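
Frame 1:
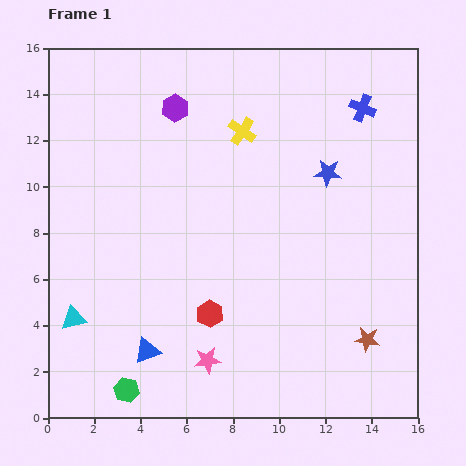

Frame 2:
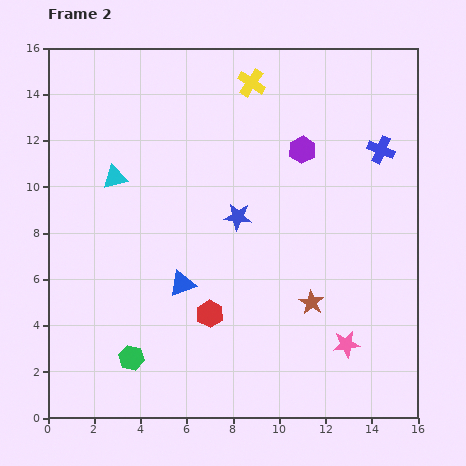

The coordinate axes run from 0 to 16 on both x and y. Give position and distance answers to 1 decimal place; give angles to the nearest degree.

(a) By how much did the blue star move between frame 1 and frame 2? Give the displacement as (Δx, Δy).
(-3.9, -1.9)

The blue star was at (12.1, 10.6) in frame 1 and (8.2, 8.7) in frame 2.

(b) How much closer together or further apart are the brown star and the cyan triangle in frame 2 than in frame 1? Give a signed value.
-2.6

Distance in frame 1: 12.7. Distance in frame 2: 10.1.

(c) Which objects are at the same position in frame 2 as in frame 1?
the red hexagon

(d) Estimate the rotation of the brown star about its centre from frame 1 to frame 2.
23° clockwise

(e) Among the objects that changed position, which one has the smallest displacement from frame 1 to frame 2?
the green hexagon

(moved 1.4)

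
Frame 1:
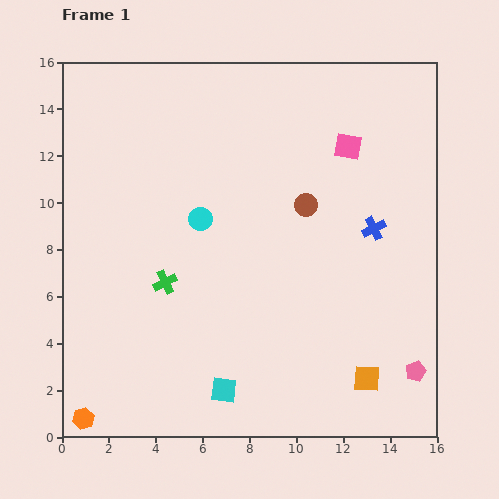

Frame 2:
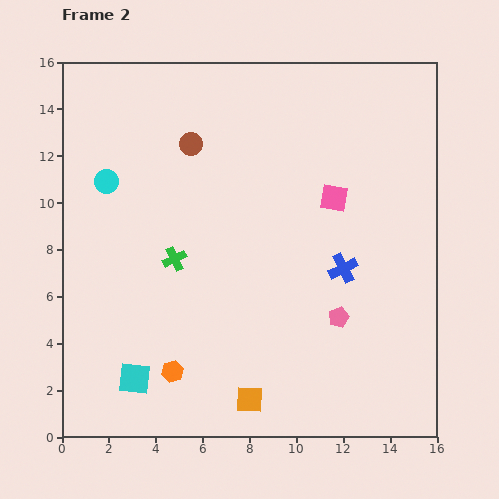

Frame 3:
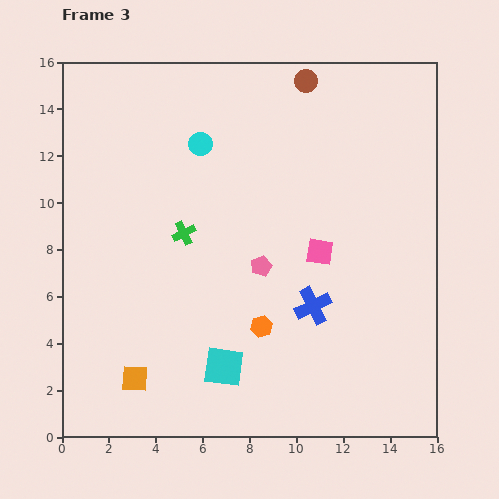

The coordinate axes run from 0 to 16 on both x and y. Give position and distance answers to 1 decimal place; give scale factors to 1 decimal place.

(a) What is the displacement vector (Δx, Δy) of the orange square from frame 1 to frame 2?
(-5.0, -0.9)

The orange square was at (13.0, 2.5) in frame 1 and (8.0, 1.6) in frame 2.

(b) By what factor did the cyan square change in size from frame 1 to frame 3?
1.6×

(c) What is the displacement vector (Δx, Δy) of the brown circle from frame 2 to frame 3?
(4.9, 2.7)

The brown circle was at (5.5, 12.5) in frame 2 and (10.4, 15.2) in frame 3.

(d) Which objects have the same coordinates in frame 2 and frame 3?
none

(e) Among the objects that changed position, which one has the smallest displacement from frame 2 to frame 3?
the green cross

(moved 1.2)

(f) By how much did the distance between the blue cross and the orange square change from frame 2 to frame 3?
+1.3

Distance in frame 2: 6.9. Distance in frame 3: 8.2.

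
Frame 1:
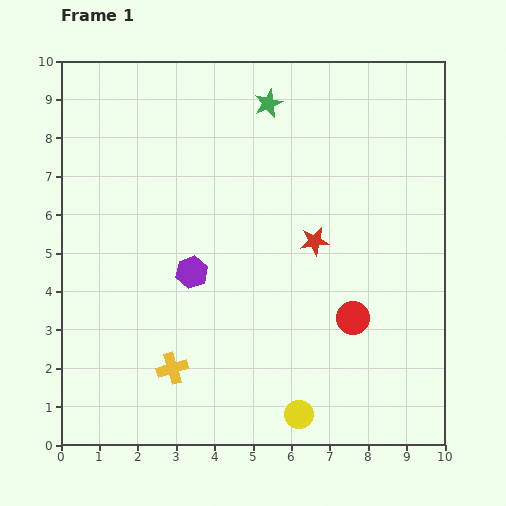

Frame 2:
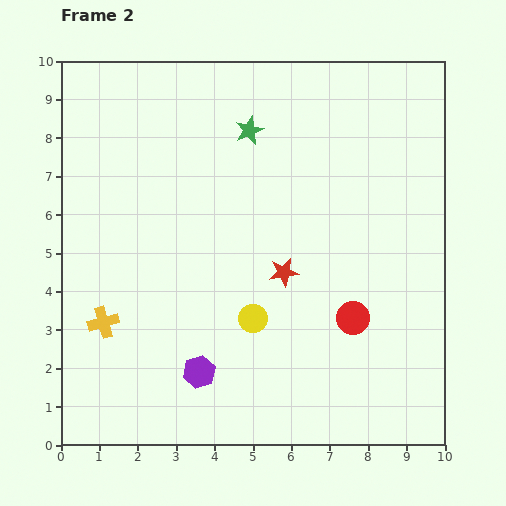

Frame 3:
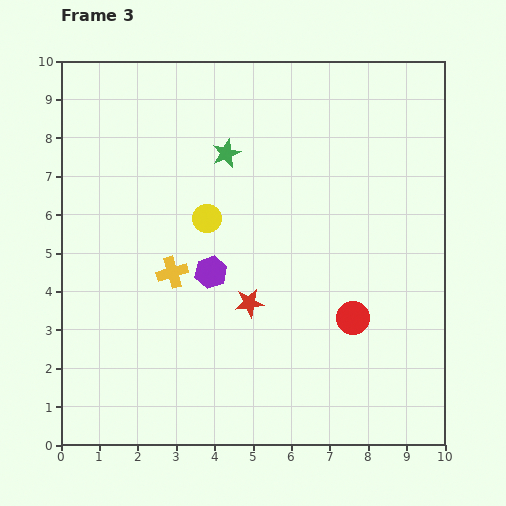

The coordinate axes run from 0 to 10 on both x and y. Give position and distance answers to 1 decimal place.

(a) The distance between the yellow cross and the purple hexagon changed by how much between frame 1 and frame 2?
+0.3

Distance in frame 1: 2.5. Distance in frame 2: 2.8.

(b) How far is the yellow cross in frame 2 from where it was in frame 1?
2.2

The yellow cross moved from (2.9, 2.0) to (1.1, 3.2), a distance of √(1.8² + 1.2²) ≈ 2.2.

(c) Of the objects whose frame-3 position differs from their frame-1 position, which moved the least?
the purple hexagon

(moved 0.5)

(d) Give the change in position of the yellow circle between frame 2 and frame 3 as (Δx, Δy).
(-1.2, 2.6)

The yellow circle was at (5.0, 3.3) in frame 2 and (3.8, 5.9) in frame 3.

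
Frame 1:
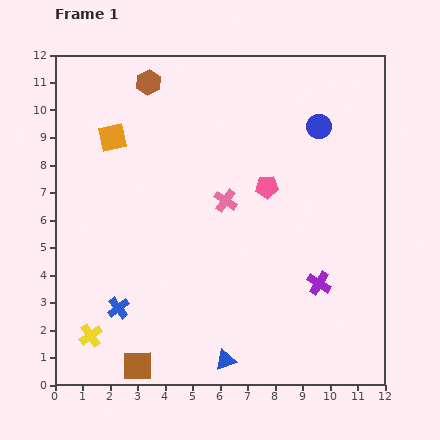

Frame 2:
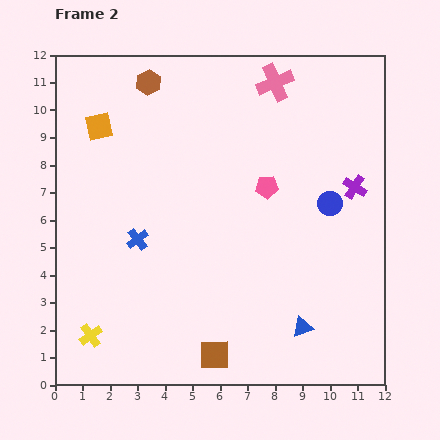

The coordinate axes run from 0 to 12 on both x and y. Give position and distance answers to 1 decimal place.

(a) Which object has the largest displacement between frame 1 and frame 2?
the pink cross

(moved 4.7; next 3.7)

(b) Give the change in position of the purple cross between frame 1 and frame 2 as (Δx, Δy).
(1.3, 3.5)

The purple cross was at (9.6, 3.7) in frame 1 and (10.9, 7.2) in frame 2.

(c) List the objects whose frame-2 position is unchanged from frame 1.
the brown hexagon, the yellow cross, the pink pentagon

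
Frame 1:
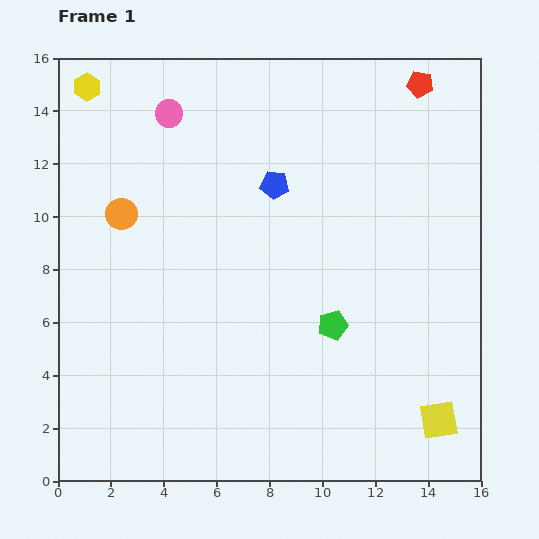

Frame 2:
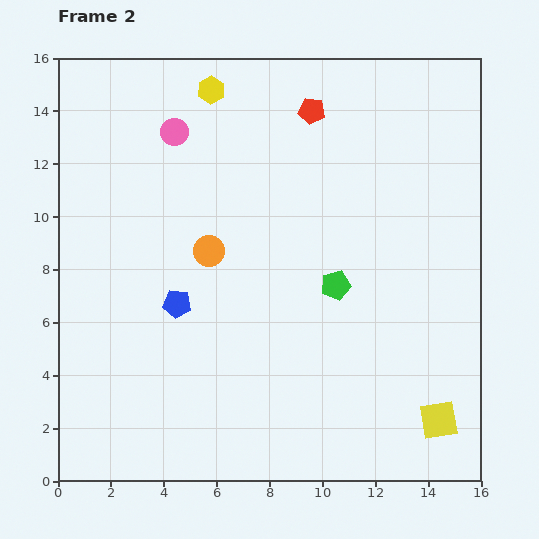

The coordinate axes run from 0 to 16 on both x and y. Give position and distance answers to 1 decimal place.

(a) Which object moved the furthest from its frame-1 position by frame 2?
the blue pentagon

(moved 5.8; next 4.7)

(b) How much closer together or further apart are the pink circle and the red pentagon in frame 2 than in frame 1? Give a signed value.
-4.3

Distance in frame 1: 9.6. Distance in frame 2: 5.3.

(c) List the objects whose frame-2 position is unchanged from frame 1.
the yellow square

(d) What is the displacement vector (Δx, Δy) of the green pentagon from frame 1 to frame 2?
(0.1, 1.5)

The green pentagon was at (10.4, 5.9) in frame 1 and (10.5, 7.4) in frame 2.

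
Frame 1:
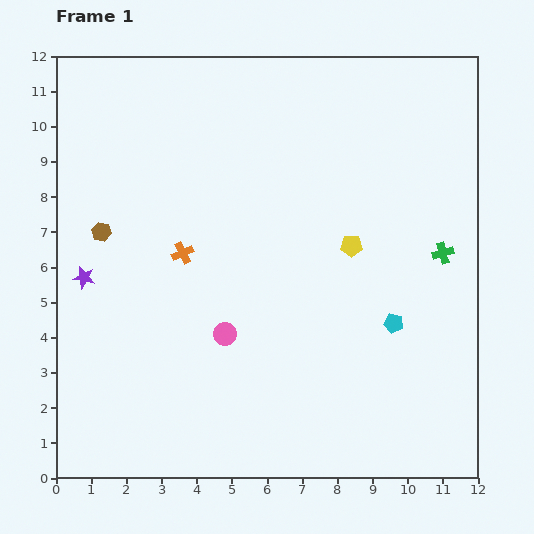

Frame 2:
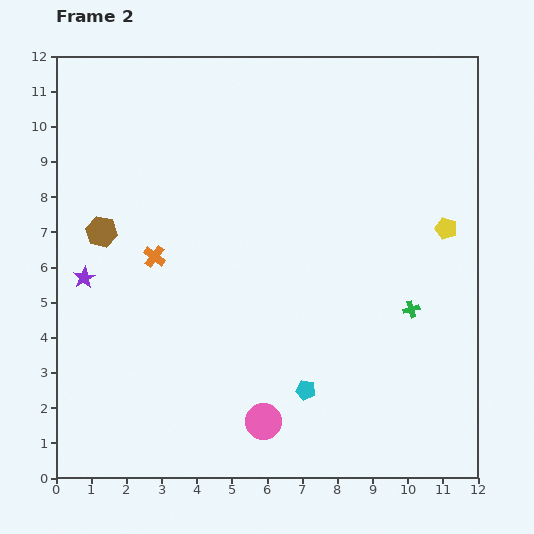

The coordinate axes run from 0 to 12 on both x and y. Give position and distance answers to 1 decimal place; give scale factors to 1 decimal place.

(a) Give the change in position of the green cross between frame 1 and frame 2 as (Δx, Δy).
(-0.9, -1.6)

The green cross was at (11.0, 6.4) in frame 1 and (10.1, 4.8) in frame 2.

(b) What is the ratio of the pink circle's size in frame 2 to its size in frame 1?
1.6×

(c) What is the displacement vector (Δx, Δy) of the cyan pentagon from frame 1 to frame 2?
(-2.5, -1.9)

The cyan pentagon was at (9.6, 4.4) in frame 1 and (7.1, 2.5) in frame 2.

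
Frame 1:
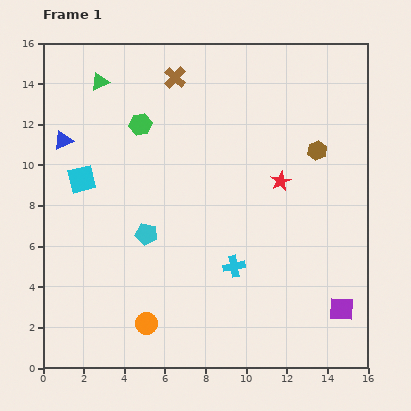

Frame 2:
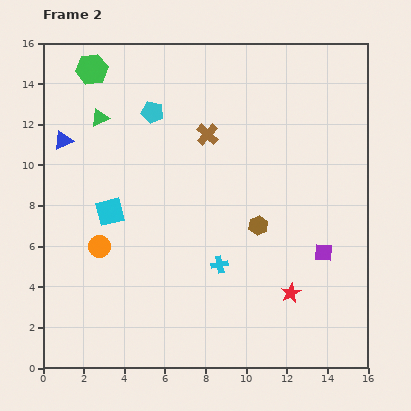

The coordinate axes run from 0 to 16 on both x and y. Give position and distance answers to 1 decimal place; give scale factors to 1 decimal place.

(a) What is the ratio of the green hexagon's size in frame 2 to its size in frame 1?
1.4×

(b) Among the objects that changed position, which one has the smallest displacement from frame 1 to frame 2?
the cyan cross

(moved 0.7)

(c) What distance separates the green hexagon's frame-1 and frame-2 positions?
3.6

The green hexagon moved from (4.8, 12.0) to (2.4, 14.7), a distance of √(2.4² + 2.7²) ≈ 3.6.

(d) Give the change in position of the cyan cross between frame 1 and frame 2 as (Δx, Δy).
(-0.7, 0.1)

The cyan cross was at (9.4, 5.0) in frame 1 and (8.7, 5.1) in frame 2.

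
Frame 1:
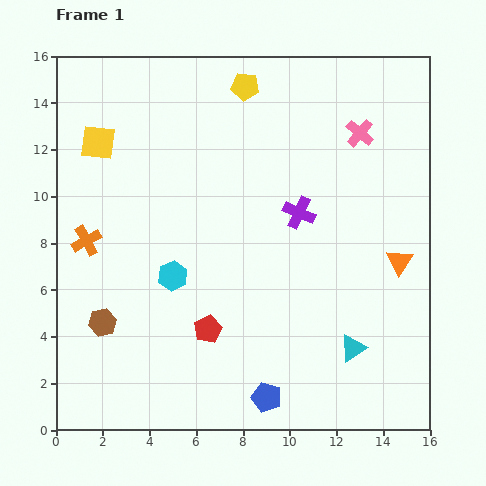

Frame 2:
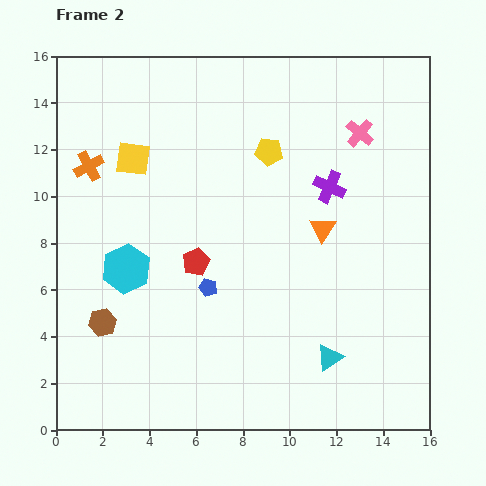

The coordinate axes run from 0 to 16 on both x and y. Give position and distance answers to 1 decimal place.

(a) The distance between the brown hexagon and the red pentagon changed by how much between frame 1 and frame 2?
+0.3

Distance in frame 1: 4.5. Distance in frame 2: 4.8.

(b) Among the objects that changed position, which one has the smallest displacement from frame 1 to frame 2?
the cyan triangle

(moved 1.1)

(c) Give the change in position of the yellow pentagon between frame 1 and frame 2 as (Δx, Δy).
(1.0, -2.8)

The yellow pentagon was at (8.1, 14.7) in frame 1 and (9.1, 11.9) in frame 2.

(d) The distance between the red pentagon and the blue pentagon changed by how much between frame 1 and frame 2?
-2.6

Distance in frame 1: 3.8. Distance in frame 2: 1.2.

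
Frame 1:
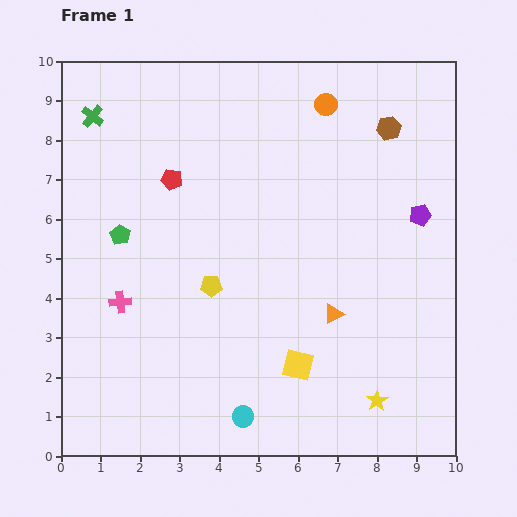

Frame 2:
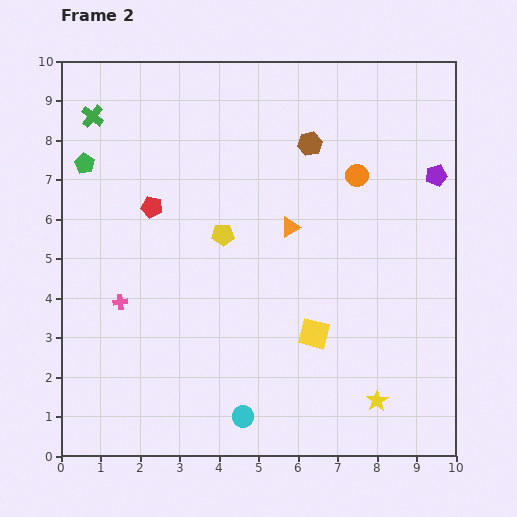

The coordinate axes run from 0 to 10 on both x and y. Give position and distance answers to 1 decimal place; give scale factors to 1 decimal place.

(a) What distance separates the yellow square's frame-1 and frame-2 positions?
0.9

The yellow square moved from (6.0, 2.3) to (6.4, 3.1), a distance of √(0.4² + 0.8²) ≈ 0.9.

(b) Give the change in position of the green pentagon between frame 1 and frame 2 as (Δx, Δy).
(-0.9, 1.8)

The green pentagon was at (1.5, 5.6) in frame 1 and (0.6, 7.4) in frame 2.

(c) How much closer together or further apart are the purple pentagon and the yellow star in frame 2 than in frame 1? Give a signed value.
+1.1

Distance in frame 1: 4.8. Distance in frame 2: 5.9.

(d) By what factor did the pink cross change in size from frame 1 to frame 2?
0.7×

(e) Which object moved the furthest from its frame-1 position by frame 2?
the orange triangle

(moved 2.5; next 2.0)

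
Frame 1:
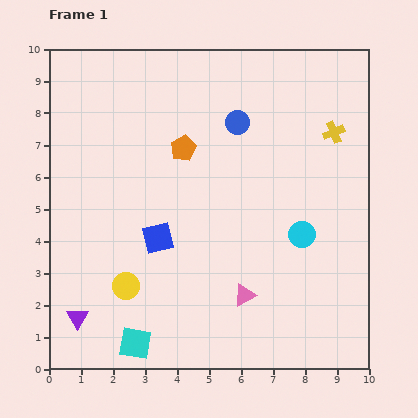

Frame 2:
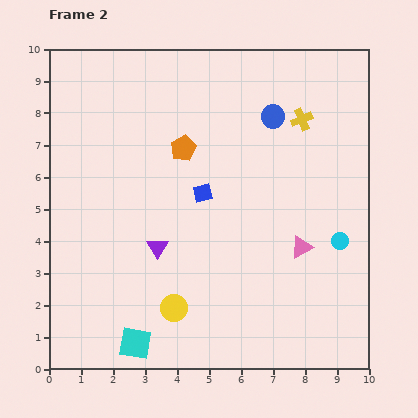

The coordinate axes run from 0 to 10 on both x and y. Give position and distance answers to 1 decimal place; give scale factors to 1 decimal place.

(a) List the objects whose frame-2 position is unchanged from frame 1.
the orange pentagon, the cyan square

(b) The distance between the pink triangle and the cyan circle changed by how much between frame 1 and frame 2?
-1.4

Distance in frame 1: 2.6. Distance in frame 2: 1.2.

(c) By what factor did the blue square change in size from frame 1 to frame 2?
0.6×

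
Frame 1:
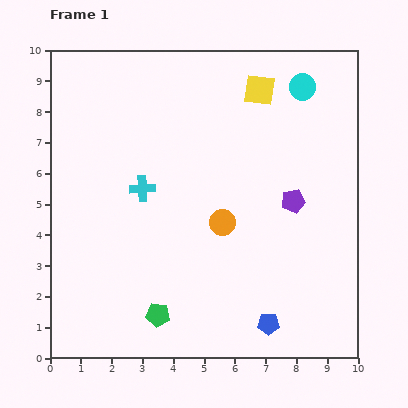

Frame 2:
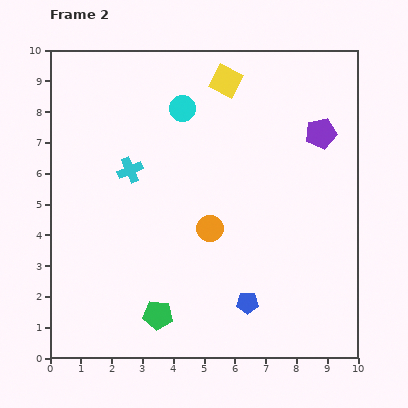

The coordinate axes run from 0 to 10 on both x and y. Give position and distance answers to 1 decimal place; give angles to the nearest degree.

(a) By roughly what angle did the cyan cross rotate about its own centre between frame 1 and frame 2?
22° counter-clockwise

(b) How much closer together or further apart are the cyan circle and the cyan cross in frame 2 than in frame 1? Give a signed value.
-3.6

Distance in frame 1: 6.2. Distance in frame 2: 2.6.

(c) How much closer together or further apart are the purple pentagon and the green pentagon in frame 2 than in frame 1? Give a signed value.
+2.2

Distance in frame 1: 5.7. Distance in frame 2: 7.9.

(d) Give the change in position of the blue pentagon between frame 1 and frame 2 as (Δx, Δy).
(-0.7, 0.7)

The blue pentagon was at (7.1, 1.1) in frame 1 and (6.4, 1.8) in frame 2.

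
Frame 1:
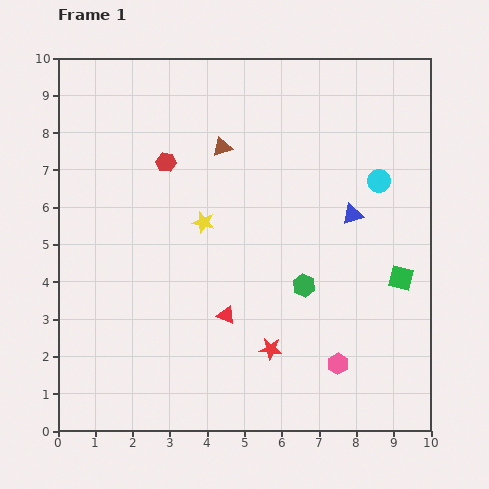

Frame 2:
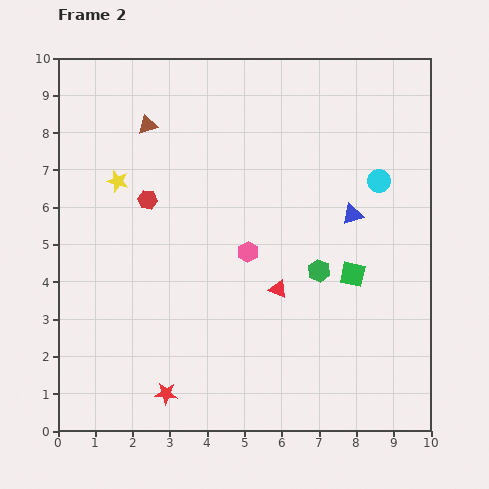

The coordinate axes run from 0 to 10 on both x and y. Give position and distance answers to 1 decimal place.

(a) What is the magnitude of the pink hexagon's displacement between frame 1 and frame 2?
3.8

The pink hexagon moved from (7.5, 1.8) to (5.1, 4.8), a distance of √(2.4² + 3.0²) ≈ 3.8.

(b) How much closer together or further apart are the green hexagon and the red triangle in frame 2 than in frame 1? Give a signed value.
-1.0

Distance in frame 1: 2.2. Distance in frame 2: 1.2.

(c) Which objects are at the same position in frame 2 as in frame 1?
the blue triangle, the cyan circle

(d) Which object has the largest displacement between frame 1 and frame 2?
the pink hexagon

(moved 3.8; next 3.0)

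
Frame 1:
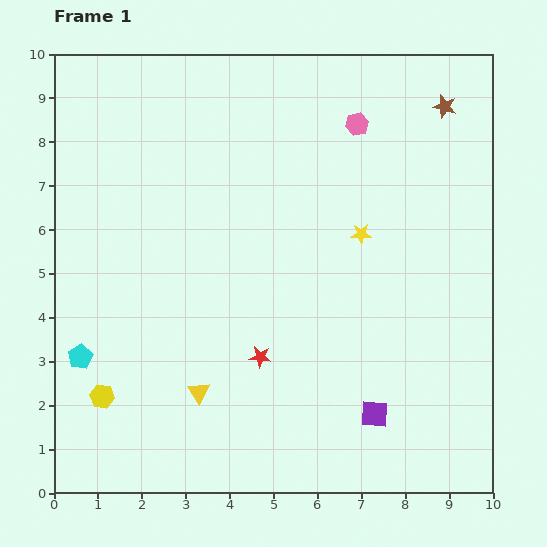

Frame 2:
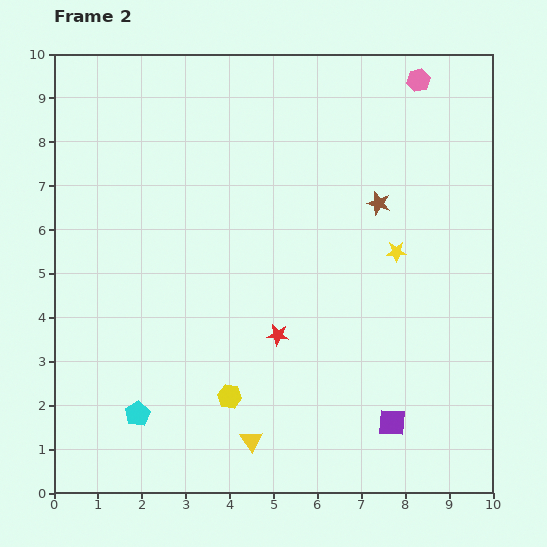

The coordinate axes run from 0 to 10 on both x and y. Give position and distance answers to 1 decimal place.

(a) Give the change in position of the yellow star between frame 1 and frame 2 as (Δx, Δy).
(0.8, -0.4)

The yellow star was at (7.0, 5.9) in frame 1 and (7.8, 5.5) in frame 2.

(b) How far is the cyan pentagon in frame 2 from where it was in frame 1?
1.8

The cyan pentagon moved from (0.6, 3.1) to (1.9, 1.8), a distance of √(1.3² + 1.3²) ≈ 1.8.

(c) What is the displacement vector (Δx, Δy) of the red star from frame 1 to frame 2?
(0.4, 0.5)

The red star was at (4.7, 3.1) in frame 1 and (5.1, 3.6) in frame 2.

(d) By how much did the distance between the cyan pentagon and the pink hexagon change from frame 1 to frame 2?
+1.7

Distance in frame 1: 8.2. Distance in frame 2: 9.9.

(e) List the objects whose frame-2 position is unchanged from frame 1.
none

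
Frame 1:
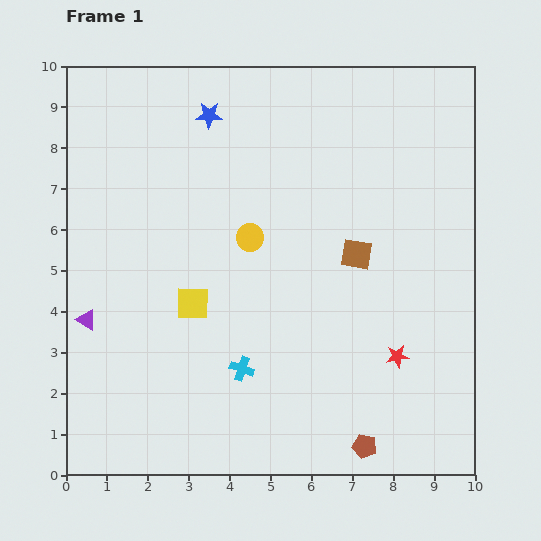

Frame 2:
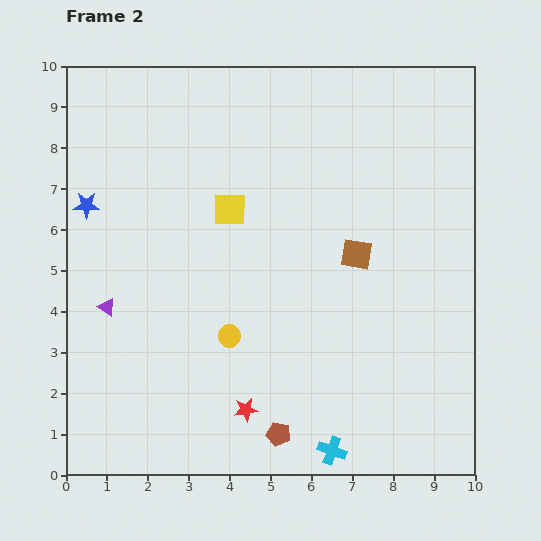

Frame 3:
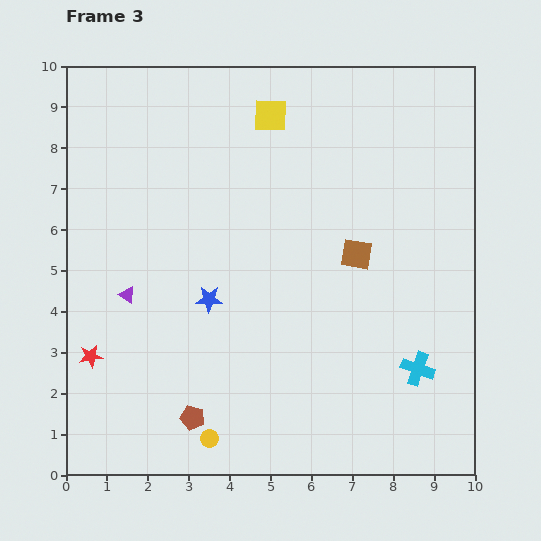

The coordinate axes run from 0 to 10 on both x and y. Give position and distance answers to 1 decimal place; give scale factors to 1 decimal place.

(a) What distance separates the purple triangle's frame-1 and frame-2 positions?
0.6

The purple triangle moved from (0.5, 3.8) to (1.0, 4.1), a distance of √(0.5² + 0.3²) ≈ 0.6.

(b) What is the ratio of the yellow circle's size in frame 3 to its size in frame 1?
0.6×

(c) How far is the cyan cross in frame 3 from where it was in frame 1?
4.3

The cyan cross moved from (4.3, 2.6) to (8.6, 2.6), a distance of √(4.3² + 0.0²) ≈ 4.3.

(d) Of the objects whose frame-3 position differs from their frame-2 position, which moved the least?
the purple triangle

(moved 0.6)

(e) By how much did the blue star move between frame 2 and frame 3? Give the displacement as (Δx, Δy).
(3.0, -2.3)

The blue star was at (0.5, 6.6) in frame 2 and (3.5, 4.3) in frame 3.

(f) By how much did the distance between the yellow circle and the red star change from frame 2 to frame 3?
+1.7

Distance in frame 2: 1.8. Distance in frame 3: 3.5.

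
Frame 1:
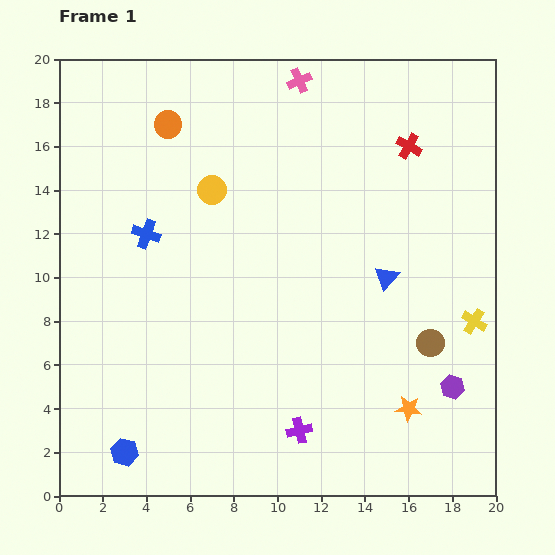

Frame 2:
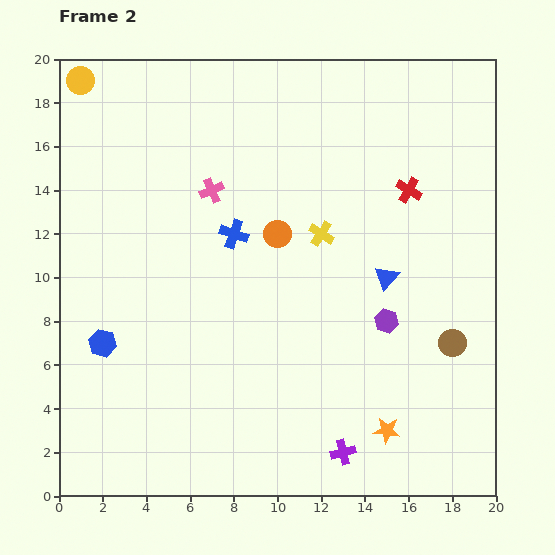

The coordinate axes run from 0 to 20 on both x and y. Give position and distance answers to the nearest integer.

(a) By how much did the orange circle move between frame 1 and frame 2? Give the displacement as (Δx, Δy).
(5, -5)

The orange circle was at (5, 17) in frame 1 and (10, 12) in frame 2.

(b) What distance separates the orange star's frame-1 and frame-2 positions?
1

The orange star moved from (16, 4) to (15, 3), a distance of √(1² + 1²) ≈ 1.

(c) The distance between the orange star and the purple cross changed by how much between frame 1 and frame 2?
-3

Distance in frame 1: 5. Distance in frame 2: 2.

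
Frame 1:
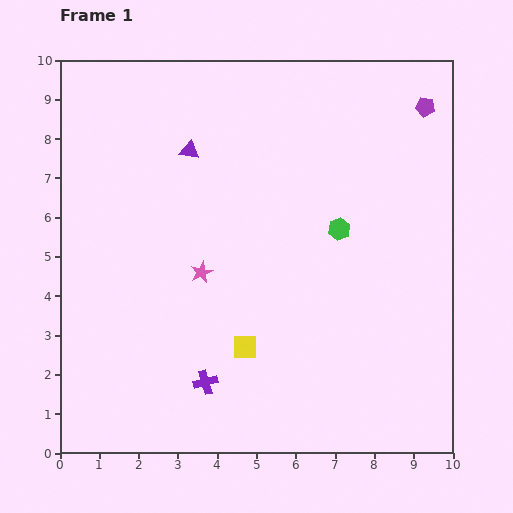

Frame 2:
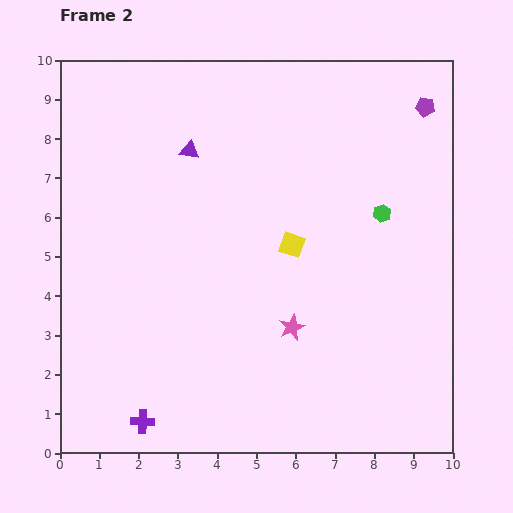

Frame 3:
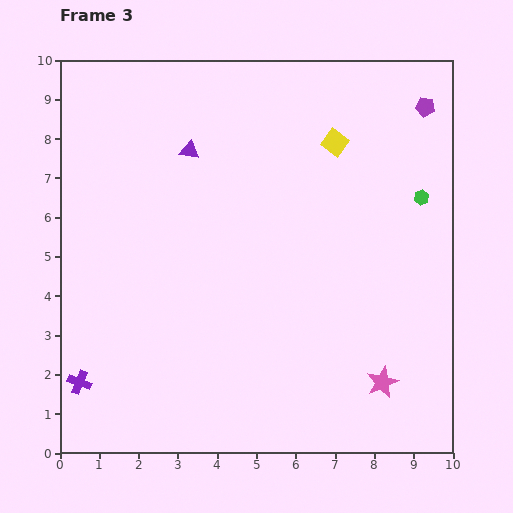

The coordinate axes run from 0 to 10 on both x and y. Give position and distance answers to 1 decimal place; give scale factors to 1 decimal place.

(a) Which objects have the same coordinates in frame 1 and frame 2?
the purple triangle, the purple pentagon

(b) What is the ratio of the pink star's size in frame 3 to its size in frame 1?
1.5×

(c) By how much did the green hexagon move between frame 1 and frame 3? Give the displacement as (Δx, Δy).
(2.1, 0.8)

The green hexagon was at (7.1, 5.7) in frame 1 and (9.2, 6.5) in frame 3.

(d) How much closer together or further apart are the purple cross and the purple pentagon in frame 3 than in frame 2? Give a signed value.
+0.4

Distance in frame 2: 10.8. Distance in frame 3: 11.2.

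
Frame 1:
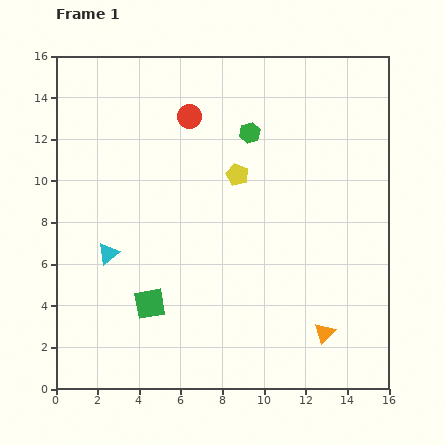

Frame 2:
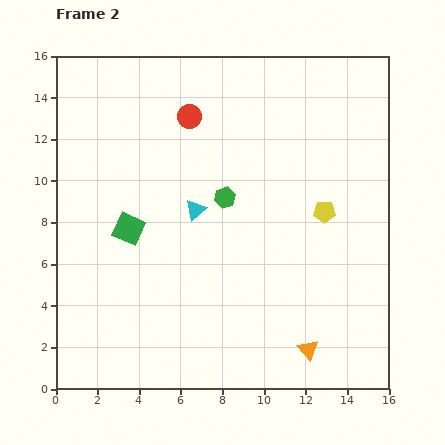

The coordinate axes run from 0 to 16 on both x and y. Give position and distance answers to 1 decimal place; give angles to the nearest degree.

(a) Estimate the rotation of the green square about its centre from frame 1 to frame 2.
33° clockwise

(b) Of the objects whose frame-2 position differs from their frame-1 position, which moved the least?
the orange triangle

(moved 1.1)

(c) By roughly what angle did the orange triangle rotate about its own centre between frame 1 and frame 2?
23° counter-clockwise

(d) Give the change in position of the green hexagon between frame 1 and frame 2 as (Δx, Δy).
(-1.2, -3.1)

The green hexagon was at (9.3, 12.3) in frame 1 and (8.1, 9.2) in frame 2.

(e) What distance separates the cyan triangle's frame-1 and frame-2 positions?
4.7

The cyan triangle moved from (2.5, 6.5) to (6.7, 8.6), a distance of √(4.2² + 2.1²) ≈ 4.7.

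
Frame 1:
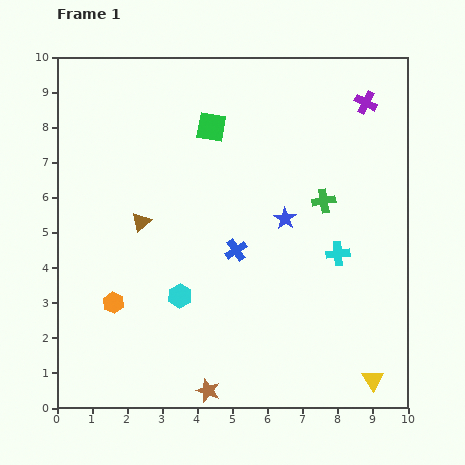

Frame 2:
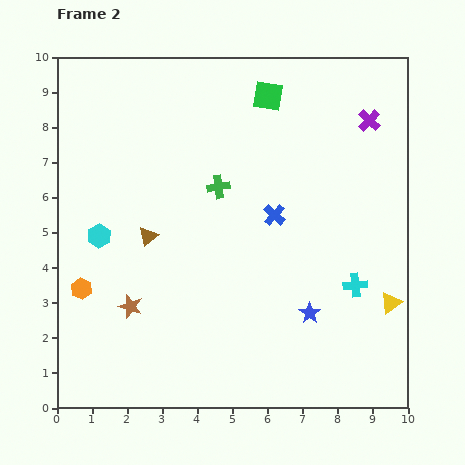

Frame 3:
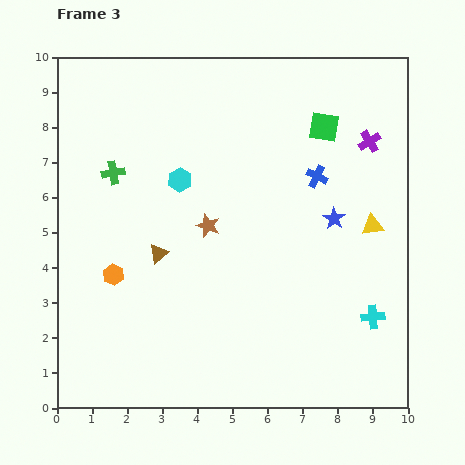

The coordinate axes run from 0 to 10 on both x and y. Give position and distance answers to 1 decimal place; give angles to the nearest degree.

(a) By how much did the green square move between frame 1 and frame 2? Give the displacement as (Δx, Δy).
(1.6, 0.9)

The green square was at (4.4, 8.0) in frame 1 and (6.0, 8.9) in frame 2.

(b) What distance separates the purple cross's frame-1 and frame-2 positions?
0.5

The purple cross moved from (8.8, 8.7) to (8.9, 8.2), a distance of √(0.1² + 0.5²) ≈ 0.5.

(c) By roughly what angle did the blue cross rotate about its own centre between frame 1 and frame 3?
31° counter-clockwise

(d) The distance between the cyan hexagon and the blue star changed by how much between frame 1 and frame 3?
+0.8

Distance in frame 1: 3.7. Distance in frame 3: 4.5.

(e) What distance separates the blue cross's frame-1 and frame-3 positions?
3.1

The blue cross moved from (5.1, 4.5) to (7.4, 6.6), a distance of √(2.3² + 2.1²) ≈ 3.1.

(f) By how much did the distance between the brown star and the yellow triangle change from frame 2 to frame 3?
-2.7

Distance in frame 2: 7.4. Distance in frame 3: 4.7.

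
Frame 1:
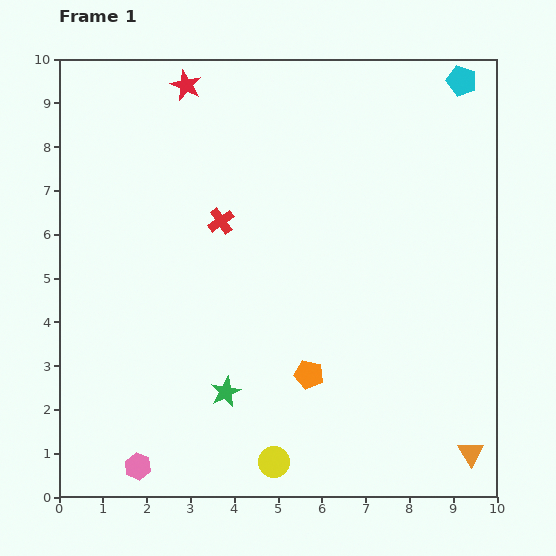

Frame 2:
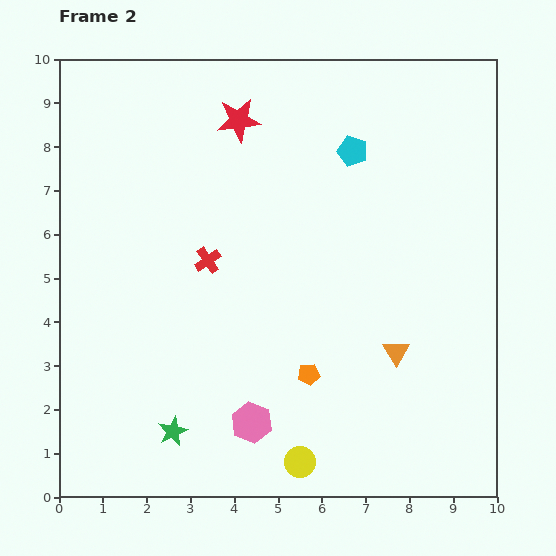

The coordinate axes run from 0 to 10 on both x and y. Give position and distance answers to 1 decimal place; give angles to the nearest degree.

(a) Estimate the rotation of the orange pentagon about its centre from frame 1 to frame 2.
20° counter-clockwise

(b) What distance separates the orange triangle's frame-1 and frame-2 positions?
2.9

The orange triangle moved from (9.4, 1.0) to (7.7, 3.3), a distance of √(1.7² + 2.3²) ≈ 2.9.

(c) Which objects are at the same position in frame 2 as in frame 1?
the orange pentagon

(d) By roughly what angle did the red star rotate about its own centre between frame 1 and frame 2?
31° counter-clockwise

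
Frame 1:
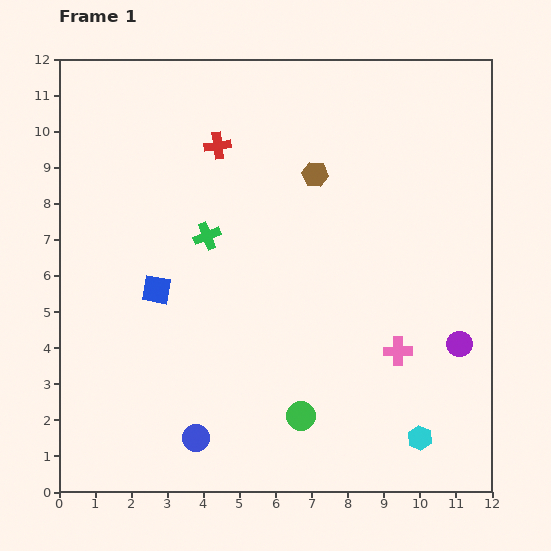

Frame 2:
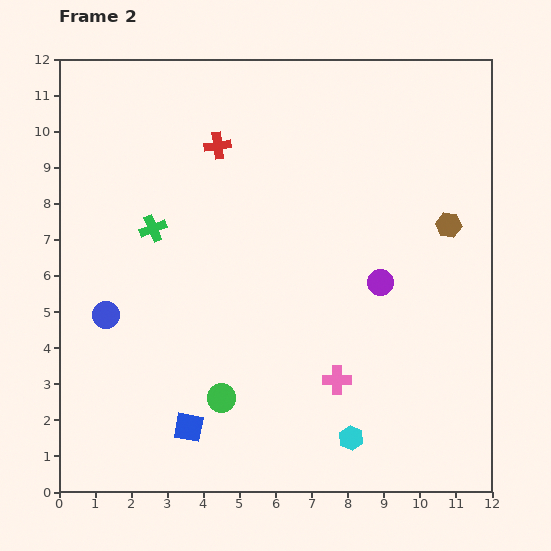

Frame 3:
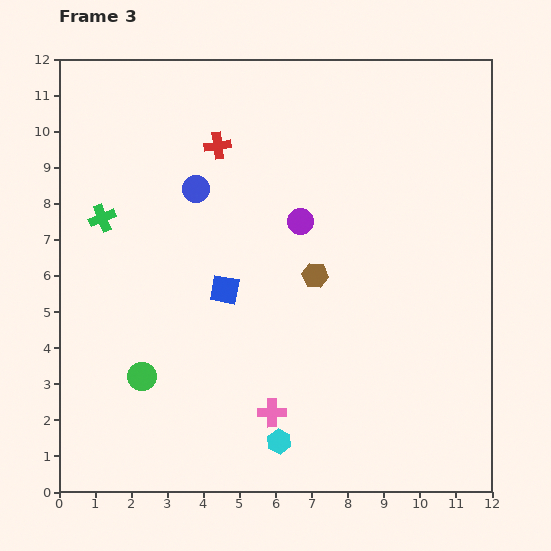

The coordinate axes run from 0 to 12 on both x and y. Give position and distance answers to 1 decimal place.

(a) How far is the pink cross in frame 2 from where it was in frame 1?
1.9

The pink cross moved from (9.4, 3.9) to (7.7, 3.1), a distance of √(1.7² + 0.8²) ≈ 1.9.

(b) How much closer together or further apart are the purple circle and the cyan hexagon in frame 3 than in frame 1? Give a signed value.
+3.3

Distance in frame 1: 2.8. Distance in frame 3: 6.1.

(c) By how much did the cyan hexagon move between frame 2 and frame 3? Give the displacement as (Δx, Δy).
(-2.0, -0.1)

The cyan hexagon was at (8.1, 1.5) in frame 2 and (6.1, 1.4) in frame 3.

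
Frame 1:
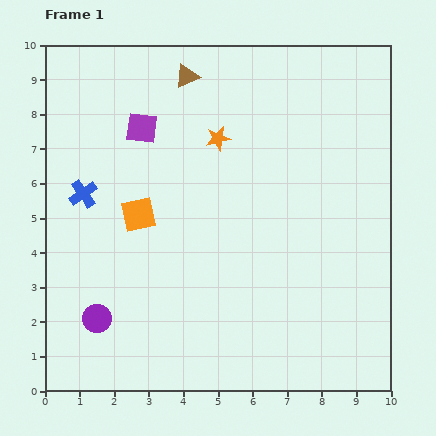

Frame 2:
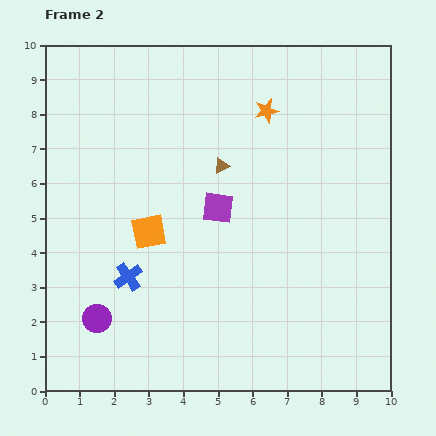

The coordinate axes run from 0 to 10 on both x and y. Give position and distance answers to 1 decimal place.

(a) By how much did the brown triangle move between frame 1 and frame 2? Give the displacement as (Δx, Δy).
(1.0, -2.6)

The brown triangle was at (4.1, 9.1) in frame 1 and (5.1, 6.5) in frame 2.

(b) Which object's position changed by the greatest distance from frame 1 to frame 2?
the purple square

(moved 3.2; next 2.8)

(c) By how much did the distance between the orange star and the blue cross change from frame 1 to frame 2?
+2.0

Distance in frame 1: 4.2. Distance in frame 2: 6.2.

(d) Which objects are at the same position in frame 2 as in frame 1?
the purple circle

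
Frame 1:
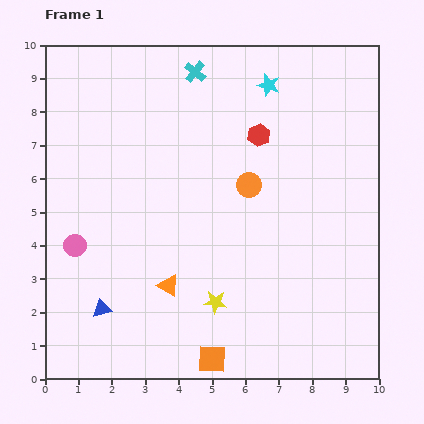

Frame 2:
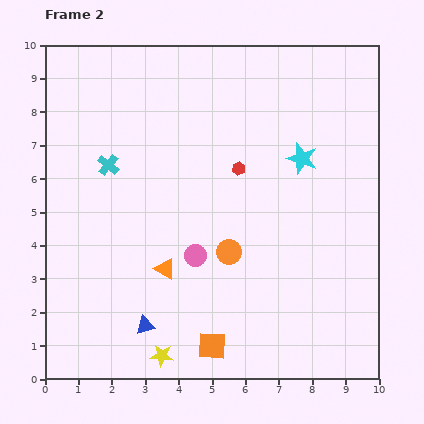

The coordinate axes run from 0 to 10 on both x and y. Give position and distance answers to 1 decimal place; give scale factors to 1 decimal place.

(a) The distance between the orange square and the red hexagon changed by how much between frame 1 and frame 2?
-1.4

Distance in frame 1: 6.8. Distance in frame 2: 5.4.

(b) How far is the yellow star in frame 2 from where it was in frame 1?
2.3

The yellow star moved from (5.1, 2.3) to (3.5, 0.7), a distance of √(1.6² + 1.6²) ≈ 2.3.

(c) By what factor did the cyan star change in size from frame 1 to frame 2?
1.4×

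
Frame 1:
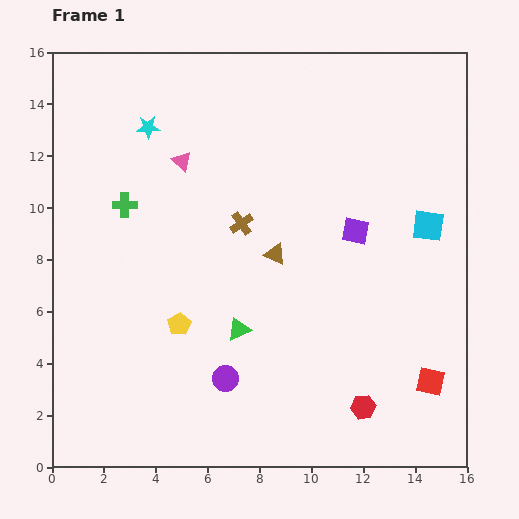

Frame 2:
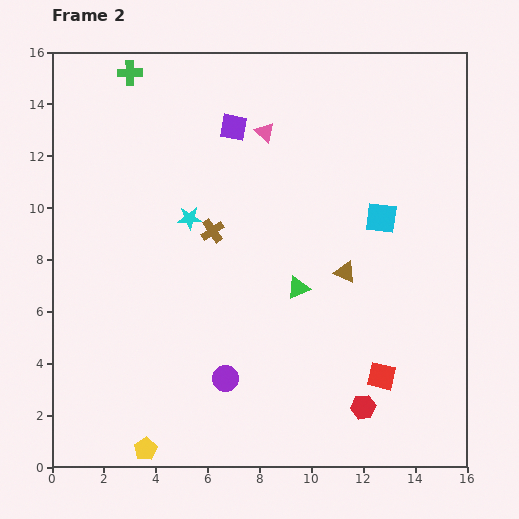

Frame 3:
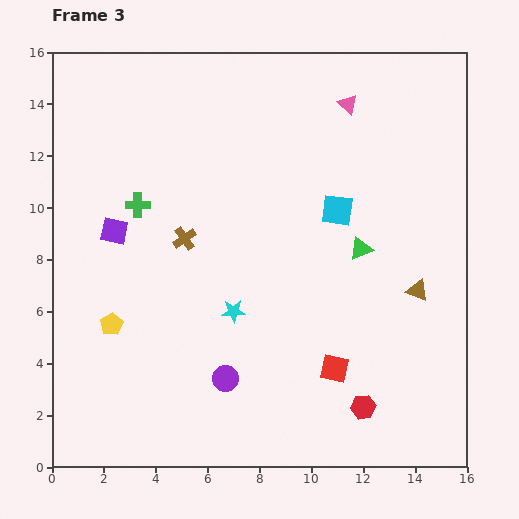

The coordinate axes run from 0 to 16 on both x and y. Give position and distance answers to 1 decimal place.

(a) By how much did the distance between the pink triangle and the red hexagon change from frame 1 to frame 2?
-0.5

Distance in frame 1: 11.8. Distance in frame 2: 11.3.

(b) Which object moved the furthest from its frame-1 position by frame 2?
the purple square

(moved 6.2; next 5.1)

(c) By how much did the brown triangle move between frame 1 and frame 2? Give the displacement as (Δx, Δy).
(2.7, -0.7)

The brown triangle was at (8.6, 8.2) in frame 1 and (11.3, 7.5) in frame 2.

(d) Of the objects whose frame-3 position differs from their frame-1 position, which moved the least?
the green cross

(moved 0.5)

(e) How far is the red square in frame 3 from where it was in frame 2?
1.8

The red square moved from (12.7, 3.5) to (10.9, 3.8), a distance of √(1.8² + 0.3²) ≈ 1.8.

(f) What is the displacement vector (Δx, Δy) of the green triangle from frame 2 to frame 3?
(2.4, 1.5)

The green triangle was at (9.5, 6.9) in frame 2 and (11.9, 8.4) in frame 3.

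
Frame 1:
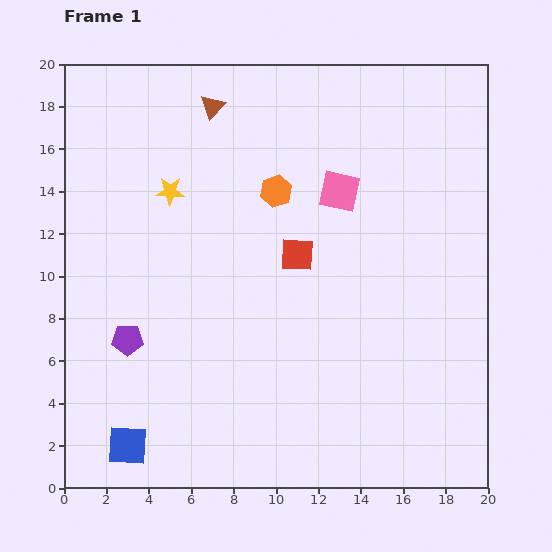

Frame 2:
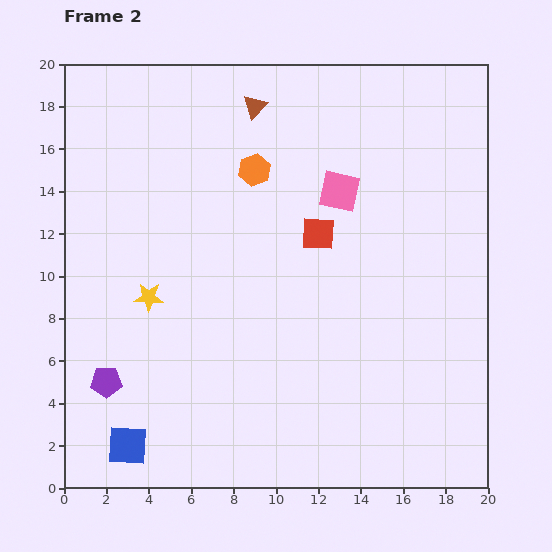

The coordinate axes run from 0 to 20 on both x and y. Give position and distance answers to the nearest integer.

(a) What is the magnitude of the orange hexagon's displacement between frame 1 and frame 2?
1

The orange hexagon moved from (10, 14) to (9, 15), a distance of √(1² + 1²) ≈ 1.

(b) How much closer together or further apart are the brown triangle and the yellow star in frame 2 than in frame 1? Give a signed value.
+6

Distance in frame 1: 4. Distance in frame 2: 10.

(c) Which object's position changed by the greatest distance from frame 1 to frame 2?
the yellow star

(moved 5; next 2)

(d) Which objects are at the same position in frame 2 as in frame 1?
the pink square, the blue square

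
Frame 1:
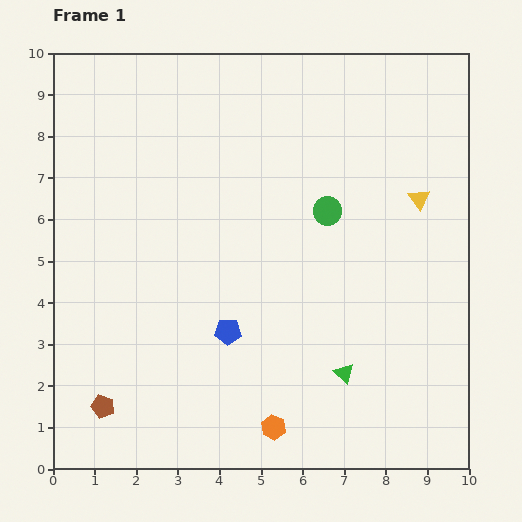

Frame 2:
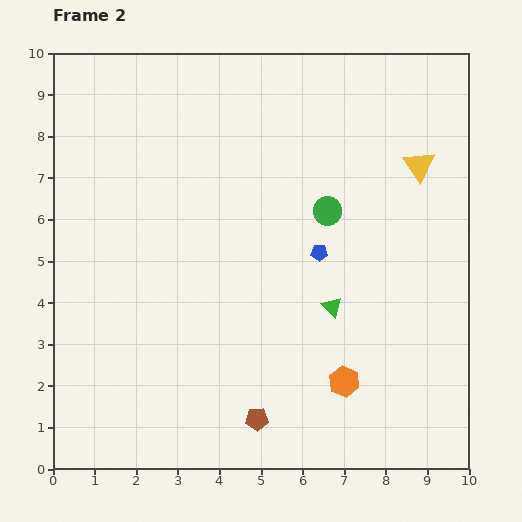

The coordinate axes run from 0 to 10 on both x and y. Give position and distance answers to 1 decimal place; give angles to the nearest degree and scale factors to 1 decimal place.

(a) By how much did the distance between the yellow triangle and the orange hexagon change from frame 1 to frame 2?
-1.0

Distance in frame 1: 6.5. Distance in frame 2: 5.5.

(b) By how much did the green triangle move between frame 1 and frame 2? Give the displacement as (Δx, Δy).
(-0.3, 1.6)

The green triangle was at (7.0, 2.3) in frame 1 and (6.7, 3.9) in frame 2.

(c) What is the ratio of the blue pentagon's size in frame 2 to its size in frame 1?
0.6×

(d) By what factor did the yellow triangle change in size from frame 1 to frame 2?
1.5×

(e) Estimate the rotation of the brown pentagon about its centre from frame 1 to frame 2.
19° counter-clockwise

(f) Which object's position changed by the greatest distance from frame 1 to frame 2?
the brown pentagon

(moved 3.7; next 2.9)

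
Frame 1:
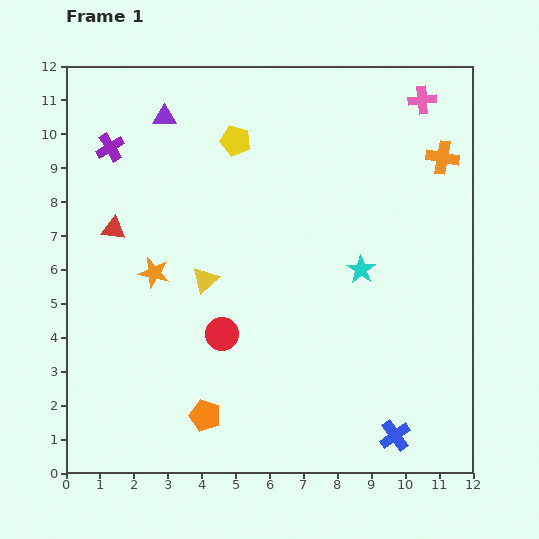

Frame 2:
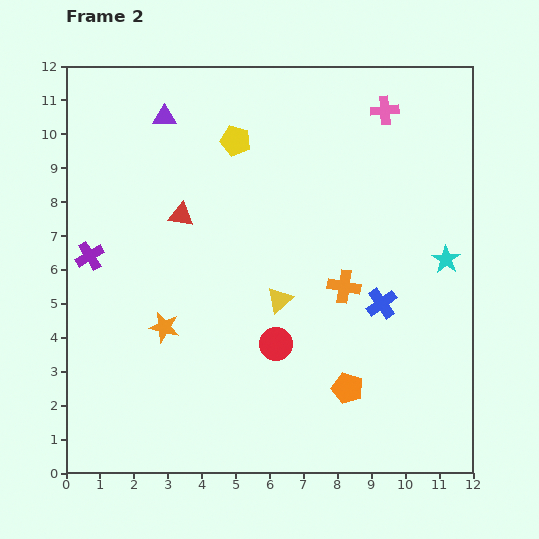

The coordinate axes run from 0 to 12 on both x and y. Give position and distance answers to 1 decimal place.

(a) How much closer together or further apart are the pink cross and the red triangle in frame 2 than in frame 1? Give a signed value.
-3.1

Distance in frame 1: 9.9. Distance in frame 2: 6.8.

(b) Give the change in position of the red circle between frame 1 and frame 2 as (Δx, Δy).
(1.6, -0.3)

The red circle was at (4.6, 4.1) in frame 1 and (6.2, 3.8) in frame 2.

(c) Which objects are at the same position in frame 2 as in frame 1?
the purple triangle, the yellow pentagon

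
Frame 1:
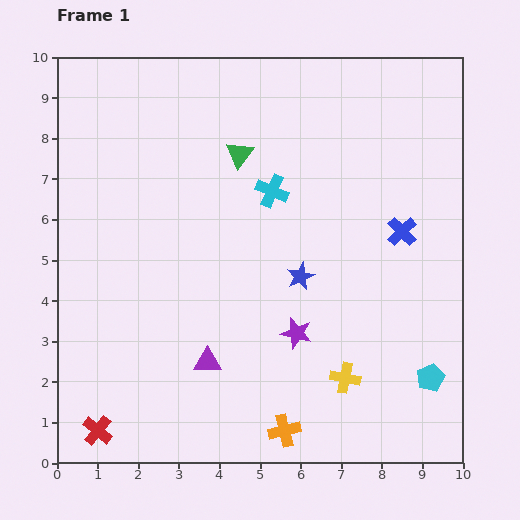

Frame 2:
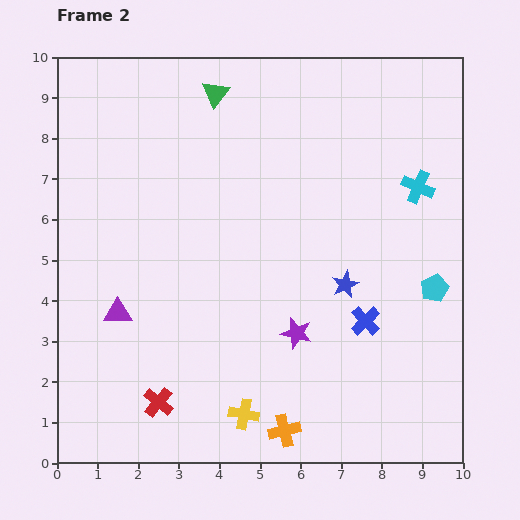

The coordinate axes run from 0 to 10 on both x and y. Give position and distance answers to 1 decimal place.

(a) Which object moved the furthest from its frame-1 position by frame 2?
the cyan cross

(moved 3.6; next 2.7)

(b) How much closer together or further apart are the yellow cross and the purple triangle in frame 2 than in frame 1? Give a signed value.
+0.6

Distance in frame 1: 3.4. Distance in frame 2: 4.0.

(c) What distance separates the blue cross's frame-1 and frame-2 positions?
2.4

The blue cross moved from (8.5, 5.7) to (7.6, 3.5), a distance of √(0.9² + 2.2²) ≈ 2.4.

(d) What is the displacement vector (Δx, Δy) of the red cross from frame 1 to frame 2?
(1.5, 0.7)

The red cross was at (1.0, 0.8) in frame 1 and (2.5, 1.5) in frame 2.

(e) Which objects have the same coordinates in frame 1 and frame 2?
the orange cross, the purple star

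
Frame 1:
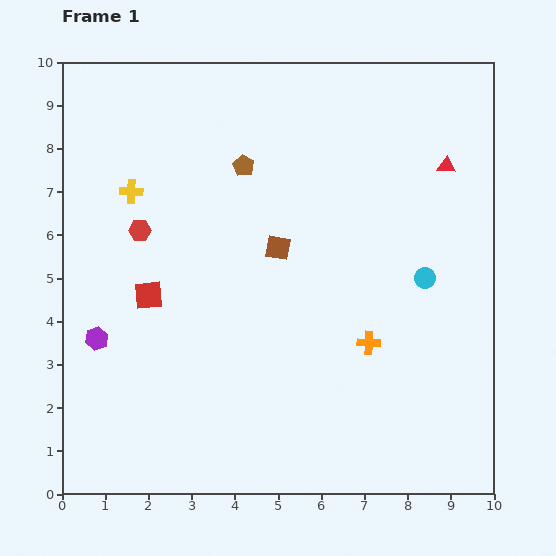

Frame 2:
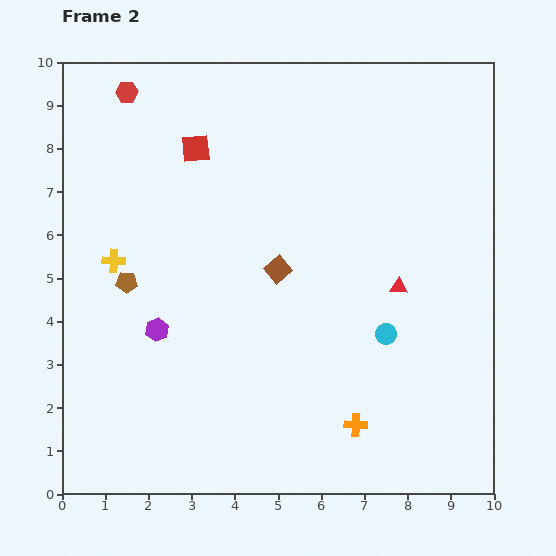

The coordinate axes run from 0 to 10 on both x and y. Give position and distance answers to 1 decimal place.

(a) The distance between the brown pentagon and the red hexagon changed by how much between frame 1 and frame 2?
+1.6

Distance in frame 1: 2.8. Distance in frame 2: 4.4.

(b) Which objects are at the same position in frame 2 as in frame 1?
none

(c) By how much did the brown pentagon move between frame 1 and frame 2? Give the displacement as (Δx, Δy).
(-2.7, -2.7)

The brown pentagon was at (4.2, 7.6) in frame 1 and (1.5, 4.9) in frame 2.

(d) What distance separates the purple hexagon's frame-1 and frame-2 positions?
1.4

The purple hexagon moved from (0.8, 3.6) to (2.2, 3.8), a distance of √(1.4² + 0.2²) ≈ 1.4.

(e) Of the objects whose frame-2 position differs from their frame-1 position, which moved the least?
the brown square

(moved 0.5)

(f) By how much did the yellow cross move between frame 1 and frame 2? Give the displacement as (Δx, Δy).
(-0.4, -1.6)

The yellow cross was at (1.6, 7.0) in frame 1 and (1.2, 5.4) in frame 2.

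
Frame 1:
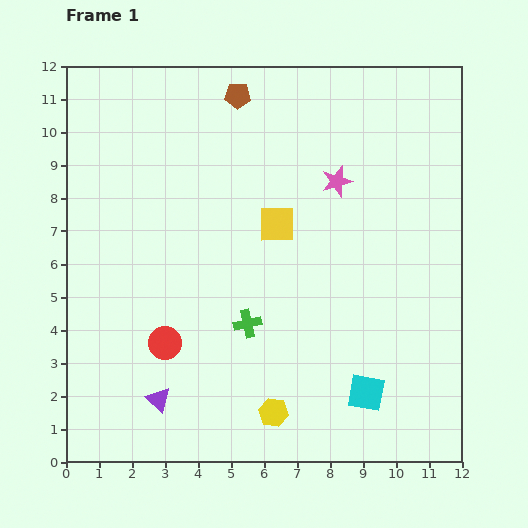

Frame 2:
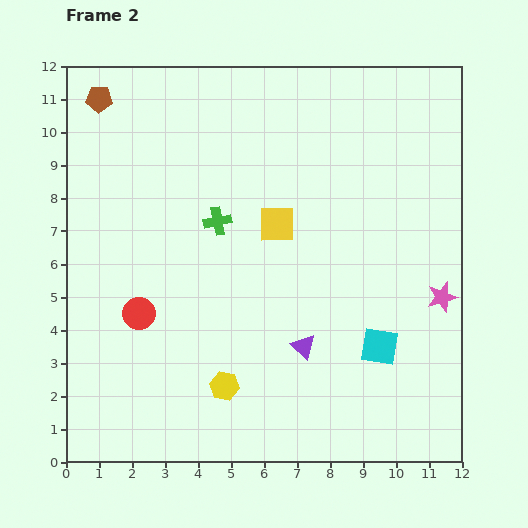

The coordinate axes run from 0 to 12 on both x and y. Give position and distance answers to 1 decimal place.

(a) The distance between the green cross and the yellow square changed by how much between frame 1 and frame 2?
-1.3

Distance in frame 1: 3.1. Distance in frame 2: 1.8.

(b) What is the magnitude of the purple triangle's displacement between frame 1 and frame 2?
4.7

The purple triangle moved from (2.8, 1.9) to (7.2, 3.5), a distance of √(4.4² + 1.6²) ≈ 4.7.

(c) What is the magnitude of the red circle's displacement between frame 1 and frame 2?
1.2

The red circle moved from (3.0, 3.6) to (2.2, 4.5), a distance of √(0.8² + 0.9²) ≈ 1.2.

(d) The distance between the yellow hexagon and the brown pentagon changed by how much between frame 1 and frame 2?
-0.2

Distance in frame 1: 9.7. Distance in frame 2: 9.5.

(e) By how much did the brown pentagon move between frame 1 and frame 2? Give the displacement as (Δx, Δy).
(-4.2, -0.1)

The brown pentagon was at (5.2, 11.1) in frame 1 and (1.0, 11.0) in frame 2.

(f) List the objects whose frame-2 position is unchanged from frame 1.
the yellow square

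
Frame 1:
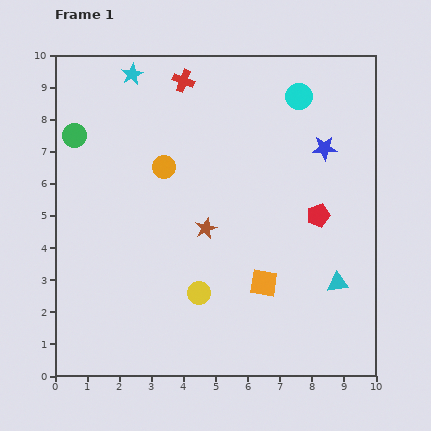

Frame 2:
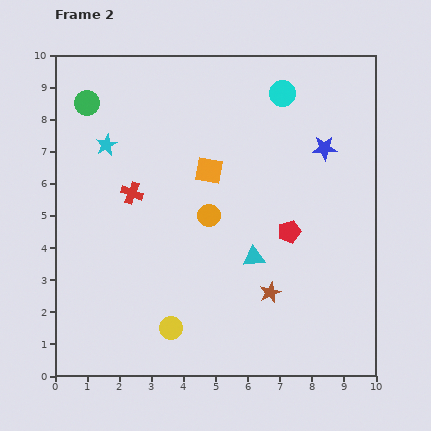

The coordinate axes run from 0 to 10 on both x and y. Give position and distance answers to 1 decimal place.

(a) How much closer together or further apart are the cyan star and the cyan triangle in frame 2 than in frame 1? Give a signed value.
-3.3

Distance in frame 1: 9.1. Distance in frame 2: 5.8.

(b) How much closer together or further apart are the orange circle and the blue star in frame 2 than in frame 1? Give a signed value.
-0.8

Distance in frame 1: 5.0. Distance in frame 2: 4.2.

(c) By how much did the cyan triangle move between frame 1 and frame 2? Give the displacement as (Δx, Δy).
(-2.6, 0.8)

The cyan triangle was at (8.8, 2.9) in frame 1 and (6.2, 3.7) in frame 2.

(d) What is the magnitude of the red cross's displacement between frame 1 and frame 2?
3.8

The red cross moved from (4.0, 9.2) to (2.4, 5.7), a distance of √(1.6² + 3.5²) ≈ 3.8.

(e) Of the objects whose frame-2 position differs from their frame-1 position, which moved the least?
the cyan circle

(moved 0.5)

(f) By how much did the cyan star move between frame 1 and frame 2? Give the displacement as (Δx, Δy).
(-0.8, -2.2)

The cyan star was at (2.4, 9.4) in frame 1 and (1.6, 7.2) in frame 2.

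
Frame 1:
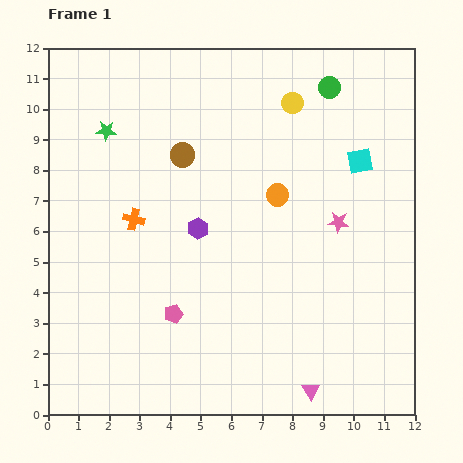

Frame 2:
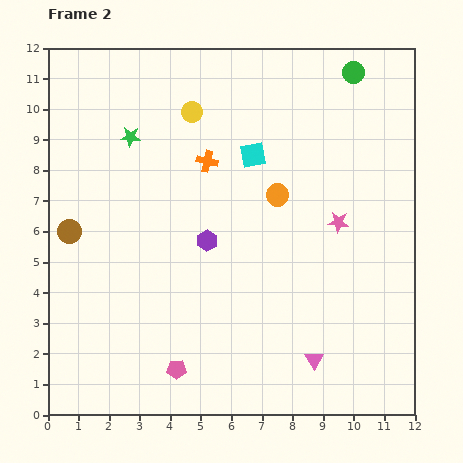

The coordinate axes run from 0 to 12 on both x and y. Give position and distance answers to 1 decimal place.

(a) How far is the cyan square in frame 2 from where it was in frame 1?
3.5

The cyan square moved from (10.2, 8.3) to (6.7, 8.5), a distance of √(3.5² + 0.2²) ≈ 3.5.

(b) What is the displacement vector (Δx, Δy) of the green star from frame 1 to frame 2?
(0.8, -0.2)

The green star was at (1.9, 9.3) in frame 1 and (2.7, 9.1) in frame 2.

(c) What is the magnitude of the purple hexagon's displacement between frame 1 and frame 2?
0.5

The purple hexagon moved from (4.9, 6.1) to (5.2, 5.7), a distance of √(0.3² + 0.4²) ≈ 0.5.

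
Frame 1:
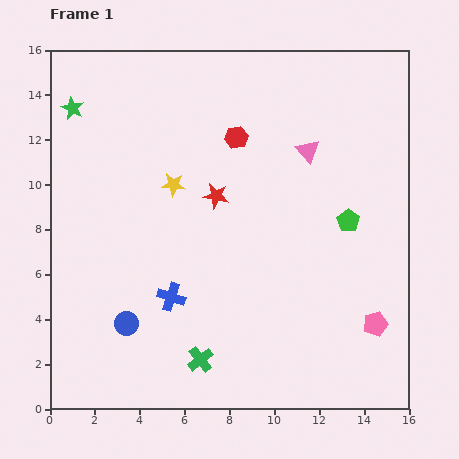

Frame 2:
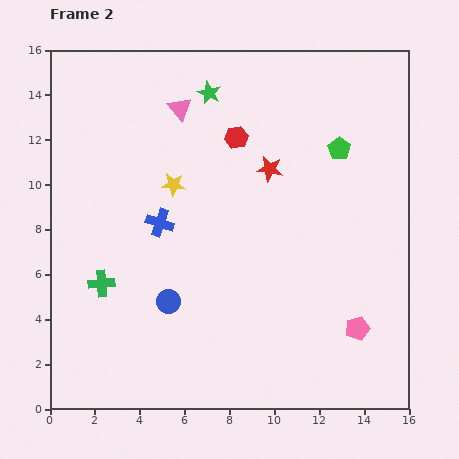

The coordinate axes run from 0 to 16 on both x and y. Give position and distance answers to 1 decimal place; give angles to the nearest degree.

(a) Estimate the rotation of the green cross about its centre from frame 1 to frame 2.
33° clockwise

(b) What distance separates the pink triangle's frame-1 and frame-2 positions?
6.0

The pink triangle moved from (11.5, 11.5) to (5.8, 13.4), a distance of √(5.7² + 1.9²) ≈ 6.0.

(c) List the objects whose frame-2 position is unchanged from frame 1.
the red hexagon, the yellow star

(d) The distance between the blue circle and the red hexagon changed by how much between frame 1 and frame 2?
-1.7

Distance in frame 1: 9.6. Distance in frame 2: 7.9.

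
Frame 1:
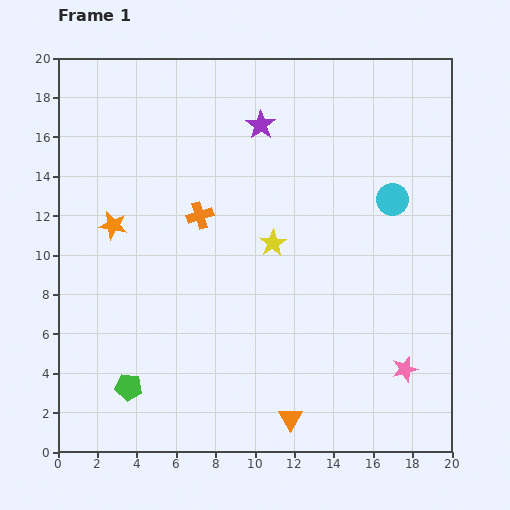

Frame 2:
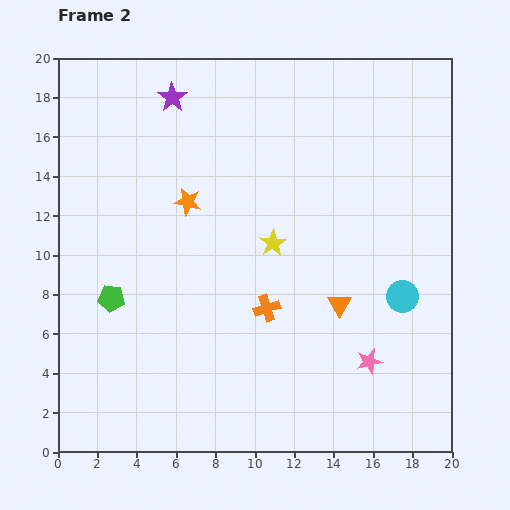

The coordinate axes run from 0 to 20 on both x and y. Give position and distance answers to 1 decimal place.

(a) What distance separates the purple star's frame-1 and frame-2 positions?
4.7

The purple star moved from (10.3, 16.6) to (5.8, 18.0), a distance of √(4.5² + 1.4²) ≈ 4.7.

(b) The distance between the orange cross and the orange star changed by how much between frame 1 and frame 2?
+2.3

Distance in frame 1: 4.4. Distance in frame 2: 6.7.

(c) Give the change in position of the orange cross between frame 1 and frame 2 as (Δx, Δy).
(3.4, -4.7)

The orange cross was at (7.2, 12.0) in frame 1 and (10.6, 7.3) in frame 2.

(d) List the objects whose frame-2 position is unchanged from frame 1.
the yellow star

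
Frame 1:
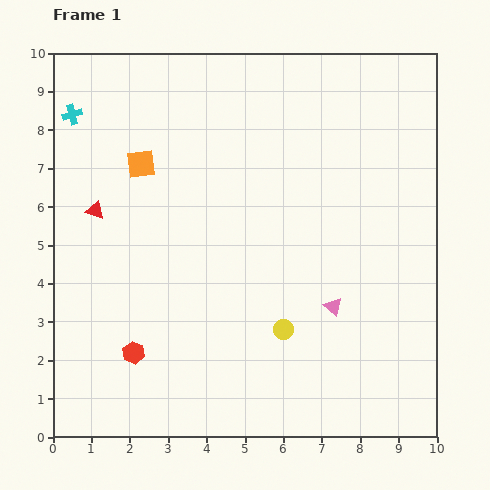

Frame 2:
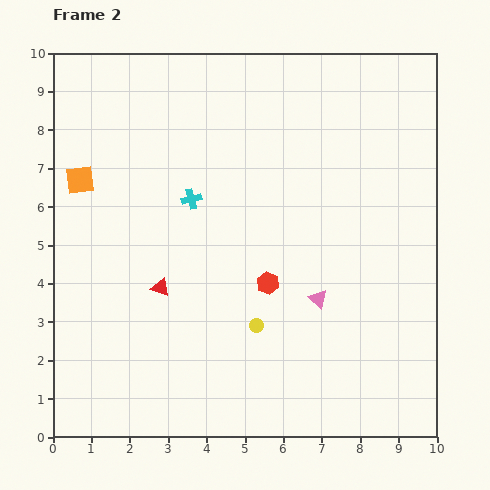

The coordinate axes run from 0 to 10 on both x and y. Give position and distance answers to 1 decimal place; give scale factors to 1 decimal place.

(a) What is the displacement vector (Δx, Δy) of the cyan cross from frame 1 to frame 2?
(3.1, -2.2)

The cyan cross was at (0.5, 8.4) in frame 1 and (3.6, 6.2) in frame 2.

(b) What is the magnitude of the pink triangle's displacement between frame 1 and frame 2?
0.4

The pink triangle moved from (7.3, 3.4) to (6.9, 3.6), a distance of √(0.4² + 0.2²) ≈ 0.4.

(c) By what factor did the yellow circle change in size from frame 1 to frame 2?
0.7×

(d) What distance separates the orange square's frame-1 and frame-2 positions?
1.6

The orange square moved from (2.3, 7.1) to (0.7, 6.7), a distance of √(1.6² + 0.4²) ≈ 1.6.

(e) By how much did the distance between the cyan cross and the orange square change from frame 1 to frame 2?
+0.7

Distance in frame 1: 2.2. Distance in frame 2: 2.9.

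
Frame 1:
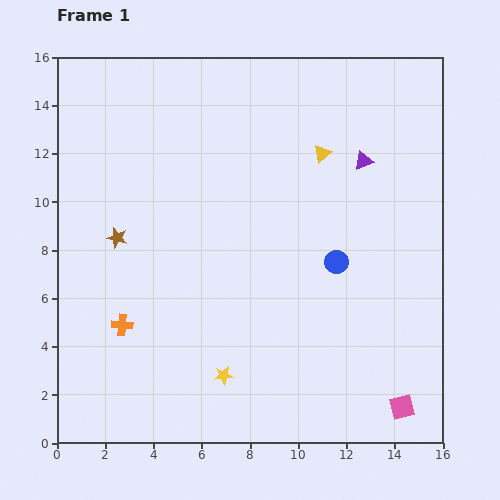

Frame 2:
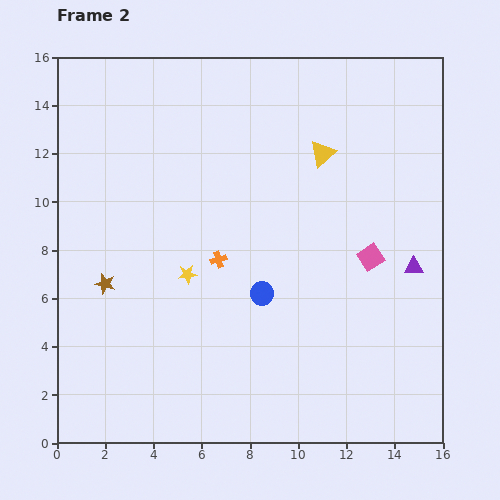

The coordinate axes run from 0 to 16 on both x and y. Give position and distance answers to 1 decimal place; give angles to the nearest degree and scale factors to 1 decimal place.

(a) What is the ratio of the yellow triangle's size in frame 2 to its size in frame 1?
1.5×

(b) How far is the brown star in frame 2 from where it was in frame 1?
2.0

The brown star moved from (2.5, 8.5) to (2.0, 6.6), a distance of √(0.5² + 1.9²) ≈ 2.0.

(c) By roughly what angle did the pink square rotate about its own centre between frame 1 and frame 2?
20° counter-clockwise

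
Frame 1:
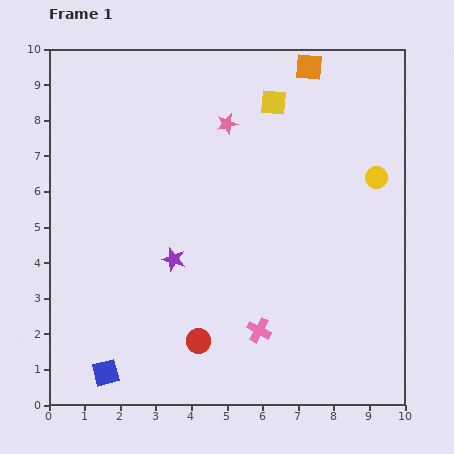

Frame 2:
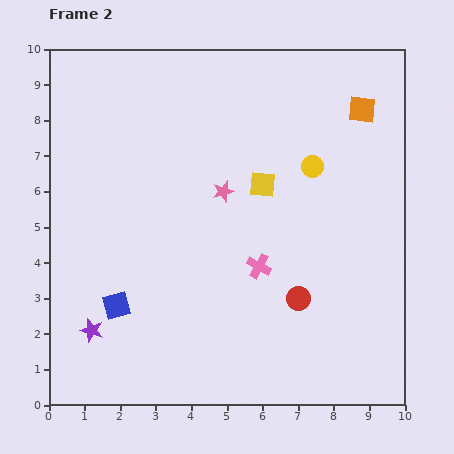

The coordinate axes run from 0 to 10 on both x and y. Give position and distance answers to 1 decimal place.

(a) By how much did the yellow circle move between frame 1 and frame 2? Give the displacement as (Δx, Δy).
(-1.8, 0.3)

The yellow circle was at (9.2, 6.4) in frame 1 and (7.4, 6.7) in frame 2.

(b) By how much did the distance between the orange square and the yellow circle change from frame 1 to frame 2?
-1.5

Distance in frame 1: 3.6. Distance in frame 2: 2.1.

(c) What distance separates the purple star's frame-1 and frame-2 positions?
3.0

The purple star moved from (3.5, 4.1) to (1.2, 2.1), a distance of √(2.3² + 2.0²) ≈ 3.0.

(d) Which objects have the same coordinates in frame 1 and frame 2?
none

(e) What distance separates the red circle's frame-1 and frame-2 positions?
3.0

The red circle moved from (4.2, 1.8) to (7.0, 3.0), a distance of √(2.8² + 1.2²) ≈ 3.0.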